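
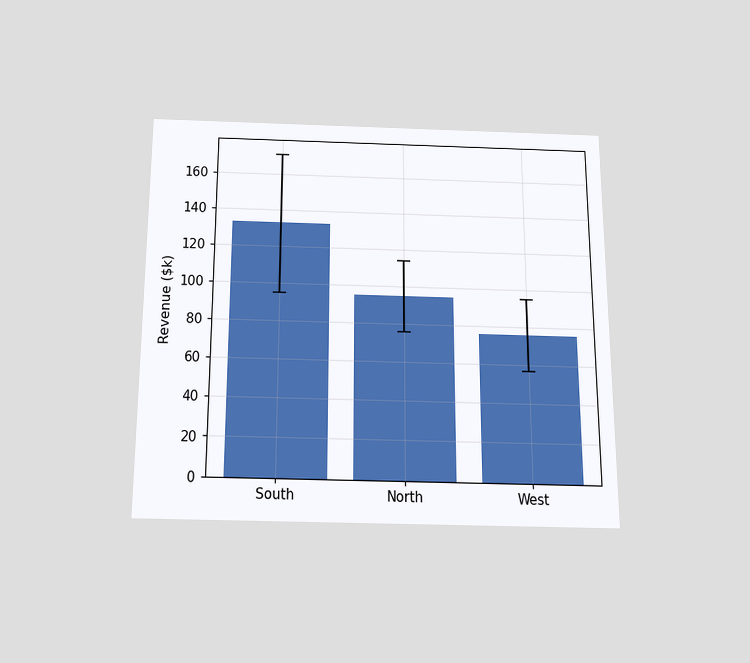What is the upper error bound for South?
The chart is viewed slightly from below. The South bar's upper whisker reaches $171k.

$171k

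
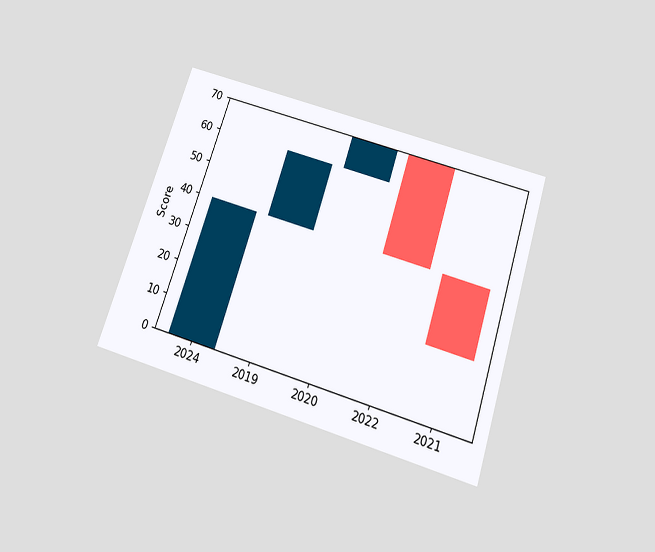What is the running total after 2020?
70

The chart is tilted about 18° clockwise and viewed slightly from below. After 2020 the running total reaches 70.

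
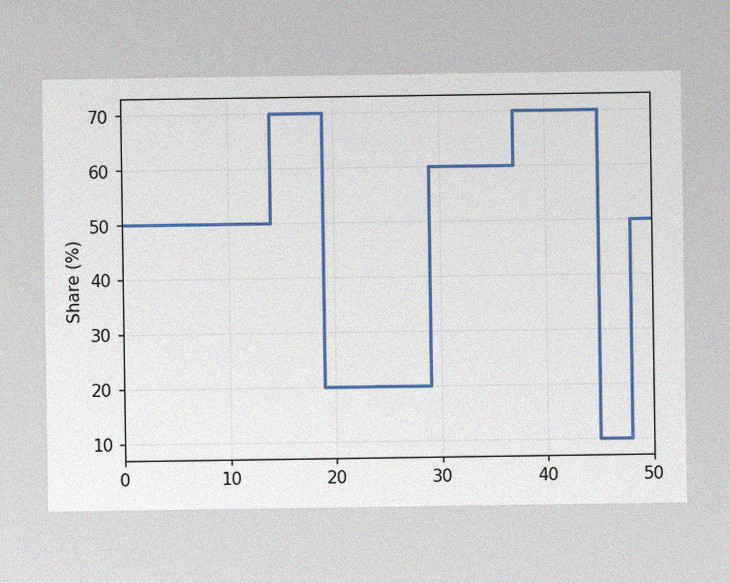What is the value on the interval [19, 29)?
The image has some photo noise and uneven lighting. On [19, 29) the step sits at 20%.

20%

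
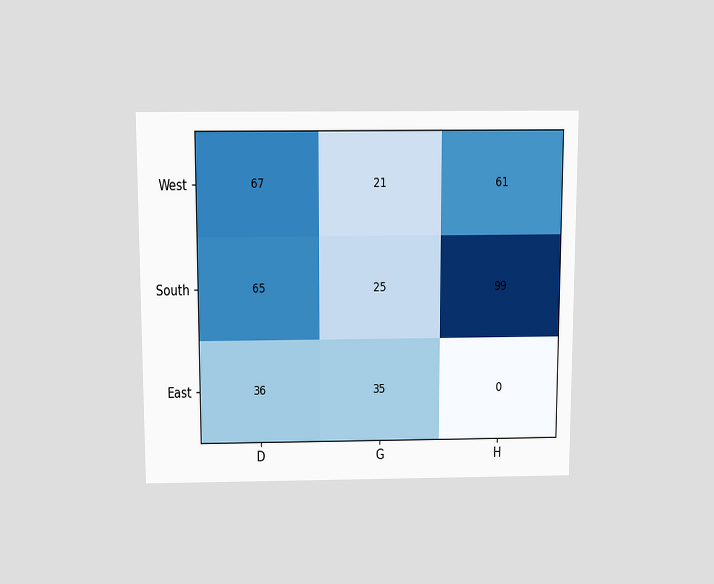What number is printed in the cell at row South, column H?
99

The chart is viewed slightly from above. The (South, H) cell reads 99.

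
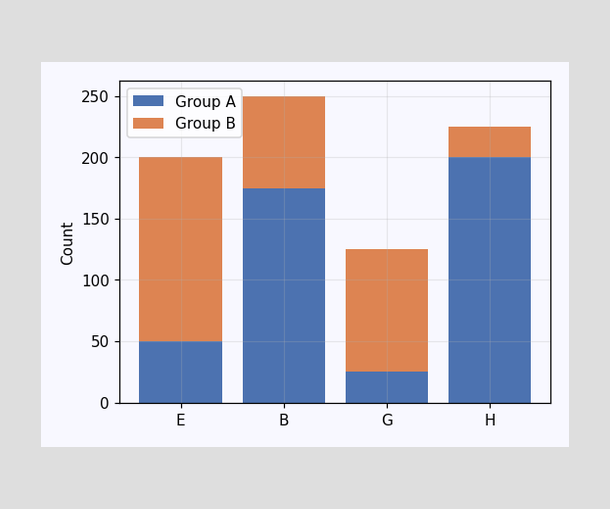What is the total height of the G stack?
125

The G stack's top reaches 125 on the y-axis.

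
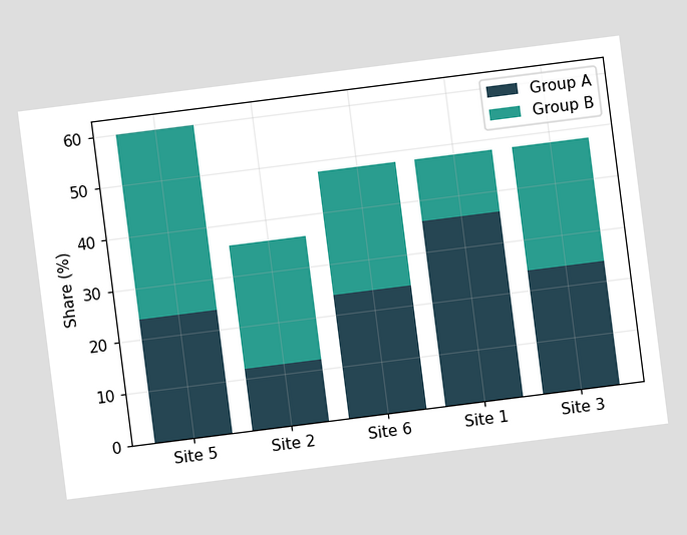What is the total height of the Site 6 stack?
48%

The chart is tilted about 7° counter-clockwise. The Site 6 stack's top reaches 48% on the y-axis.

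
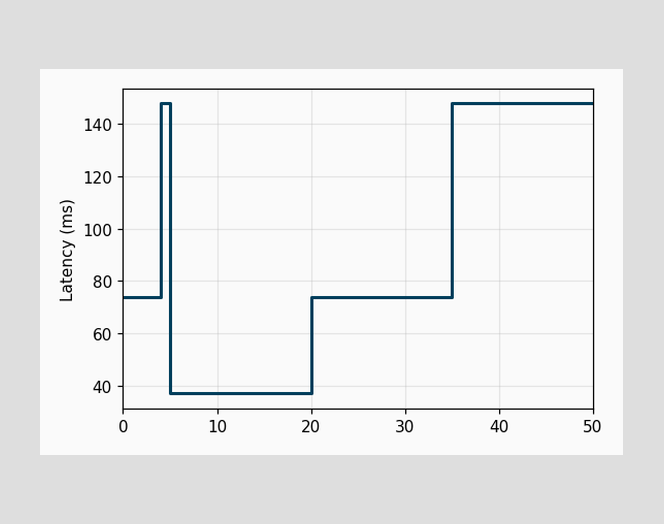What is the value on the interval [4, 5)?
On [4, 5) the step sits at 148ms.

148ms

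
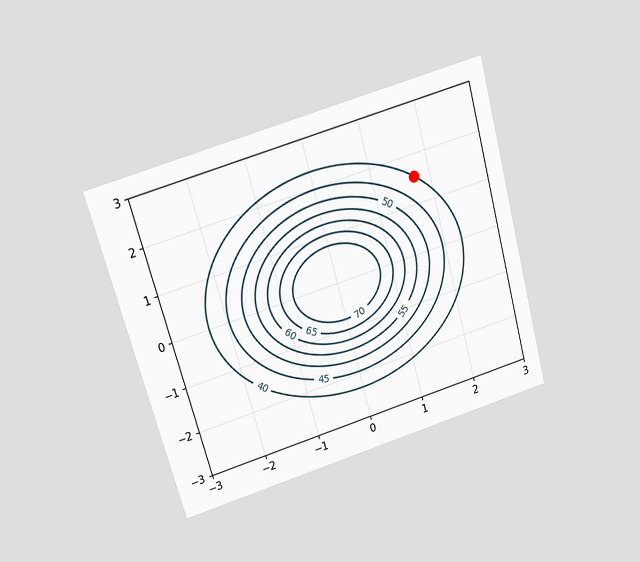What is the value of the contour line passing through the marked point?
The chart is tilted about 16° counter-clockwise and viewed slightly from above. The marked point sits on the contour labelled 40.

40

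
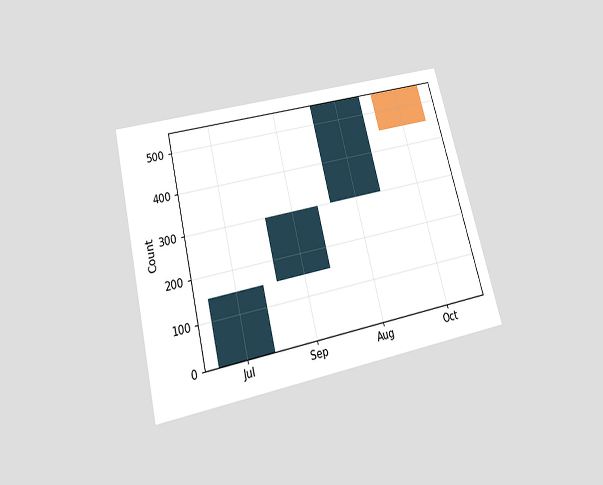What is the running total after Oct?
The chart is tilted about 14° counter-clockwise and viewed slightly from below. After Oct the running total reaches 450.

450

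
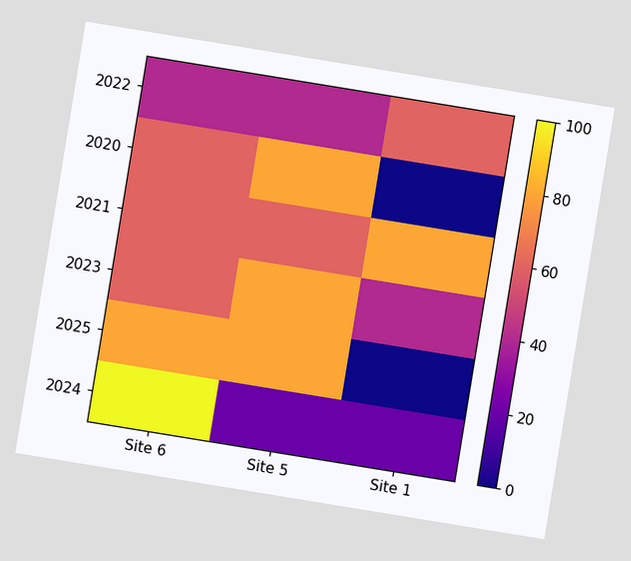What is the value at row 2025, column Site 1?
The chart is tilted about 9° clockwise. Matching cell (2025, Site 1) against the colorbar gives 0.

0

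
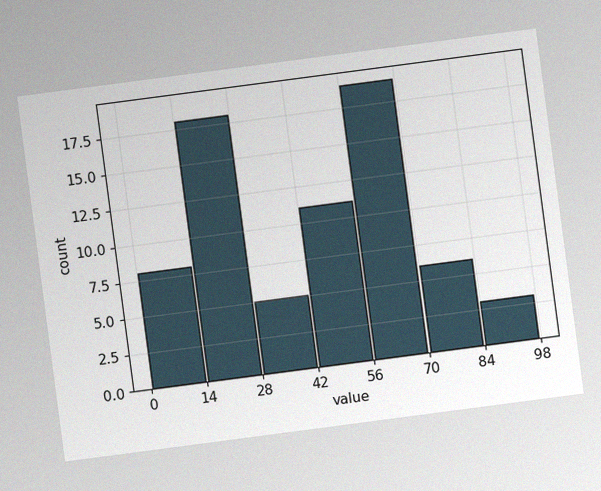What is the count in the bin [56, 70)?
The chart is tilted about 7° counter-clockwise, with some photo noise. The [56, 70) bin has height 19.

19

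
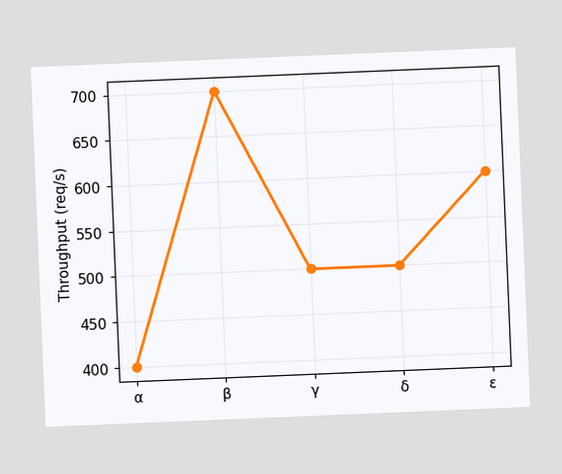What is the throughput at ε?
The chart is tilted about 2° counter-clockwise. At ε, the line is at 600req/s.

600req/s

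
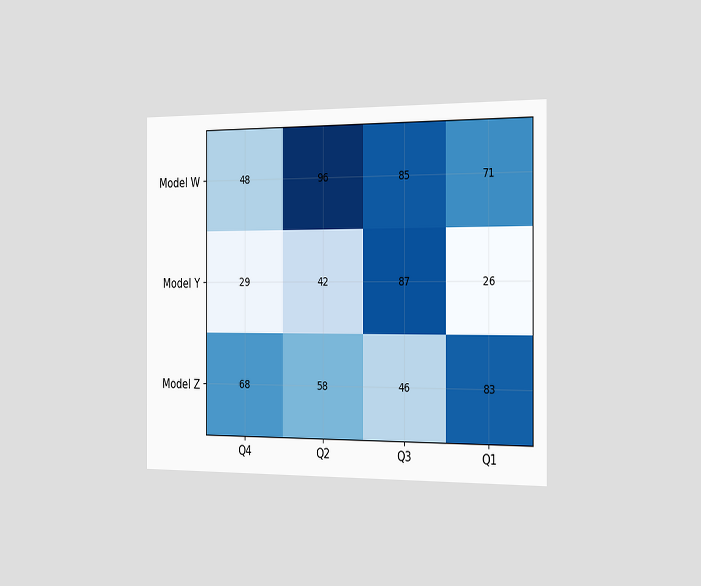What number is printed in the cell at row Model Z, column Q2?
58

The chart is viewed slightly from the right. The (Model Z, Q2) cell reads 58.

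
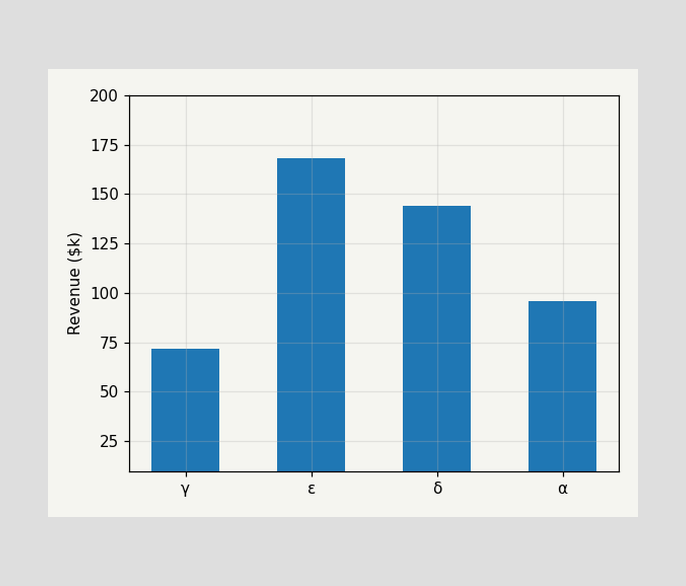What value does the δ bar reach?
$144k

Reading along the chart's y-axis, the δ bar reaches $144k.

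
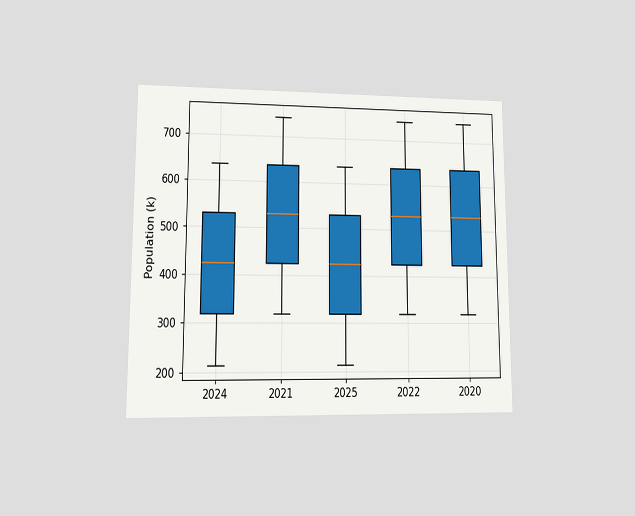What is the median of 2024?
The chart is viewed at a slight angle. The median line in the 2024 box sits at 424k.

424k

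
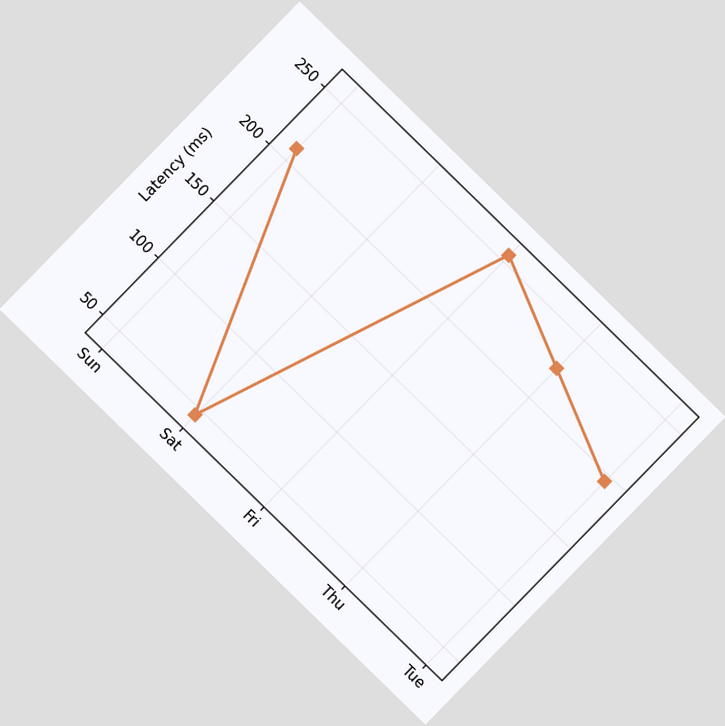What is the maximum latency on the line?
The chart is tilted about 44° clockwise. The highest point is at Fri, and reading across to the y-axis gives 255ms.

255ms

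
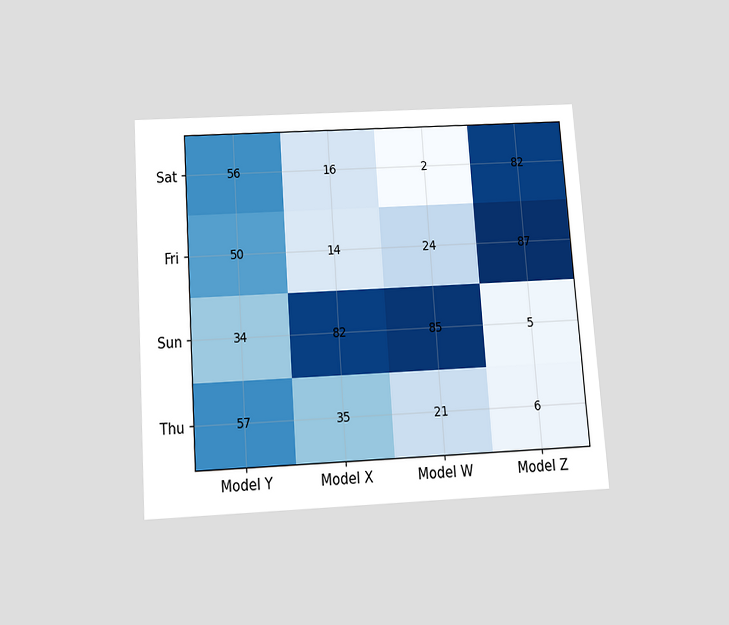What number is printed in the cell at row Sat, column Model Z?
The chart is tilted about 4° counter-clockwise and viewed slightly from below. The (Sat, Model Z) cell reads 82.

82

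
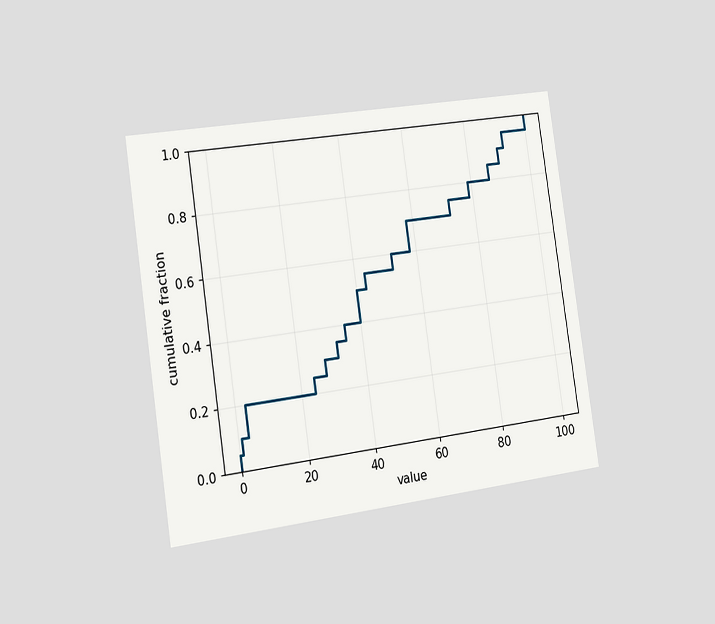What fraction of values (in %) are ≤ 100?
The chart is tilted about 8° counter-clockwise and viewed slightly from the left. At x=100 the ECDF step is at 100%.

100%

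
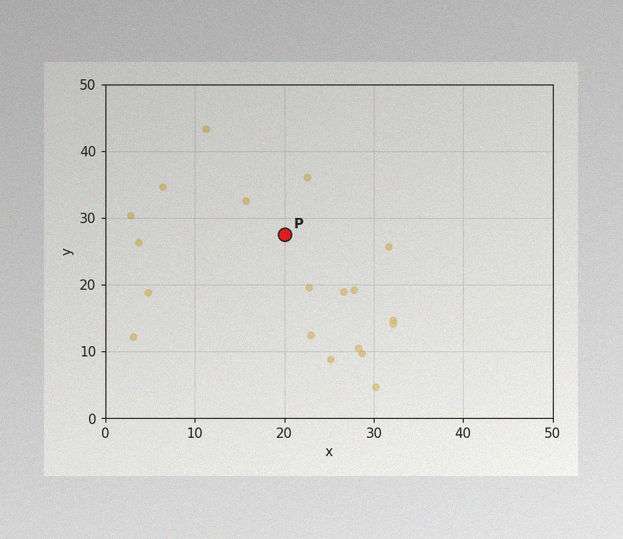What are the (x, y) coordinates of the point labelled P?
(20, 27.5)

The image has some photo noise and uneven lighting. Following the gridlines from P to each axis, P sits at (20, 27.5).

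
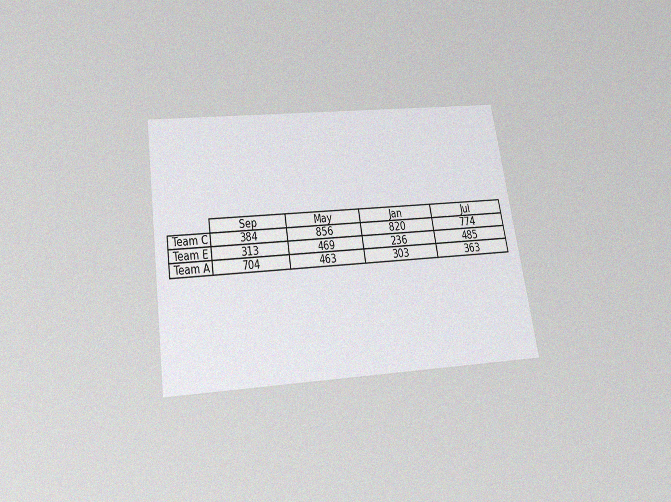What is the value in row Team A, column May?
463

The chart is tilted about 9° counter-clockwise and viewed slightly from below, with some photo noise. The (Team A, May) cell reads 463.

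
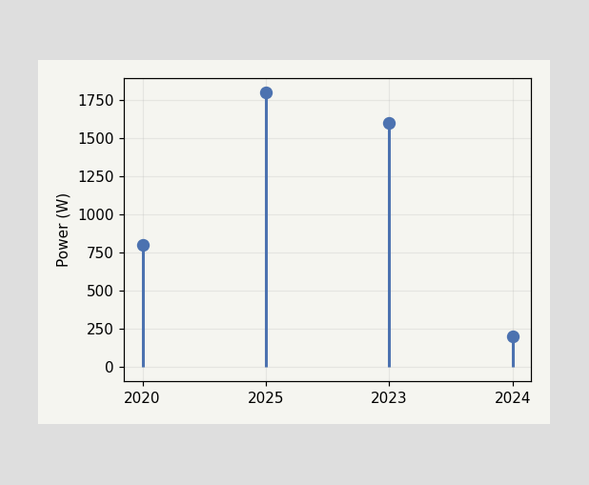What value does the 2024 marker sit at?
200W

The 2024 marker sits at 200W.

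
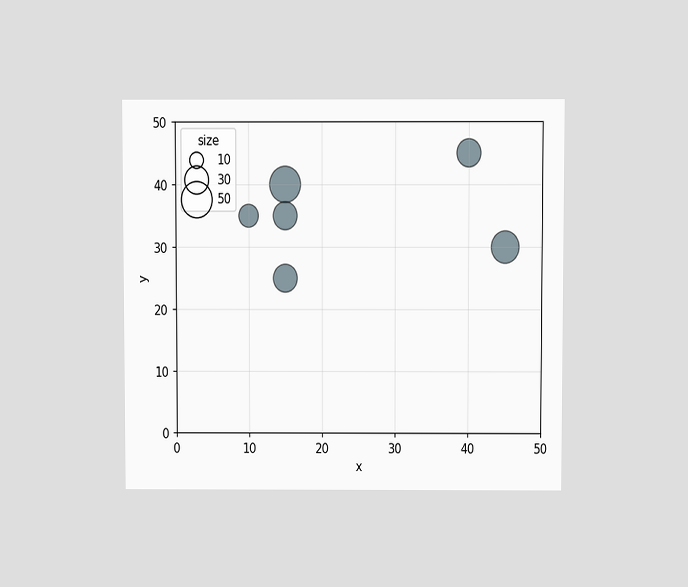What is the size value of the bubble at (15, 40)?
50

The chart is viewed slightly from above. Matching the bubble at (15, 40) against the size legend gives 50.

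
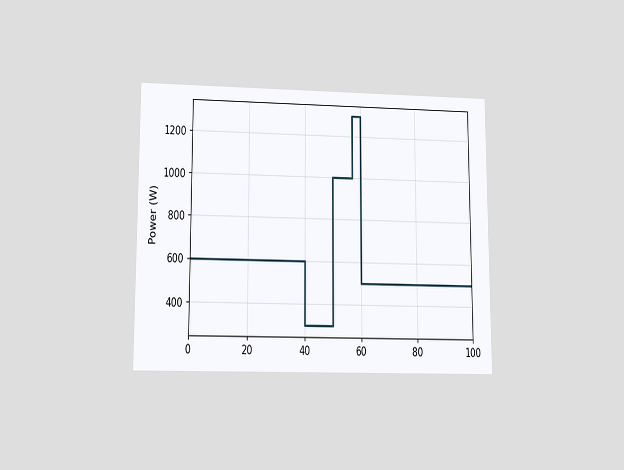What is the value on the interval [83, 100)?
The chart is viewed at a slight angle. On [83, 100) the step sits at 500W.

500W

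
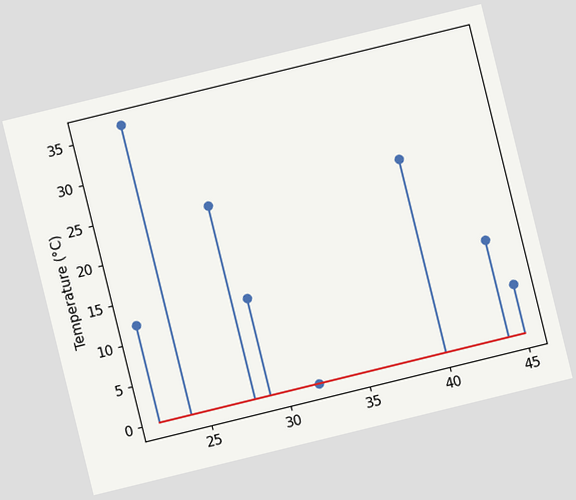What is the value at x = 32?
The chart is tilted about 14° counter-clockwise. The stem at x=32 reaches 0°C.

0°C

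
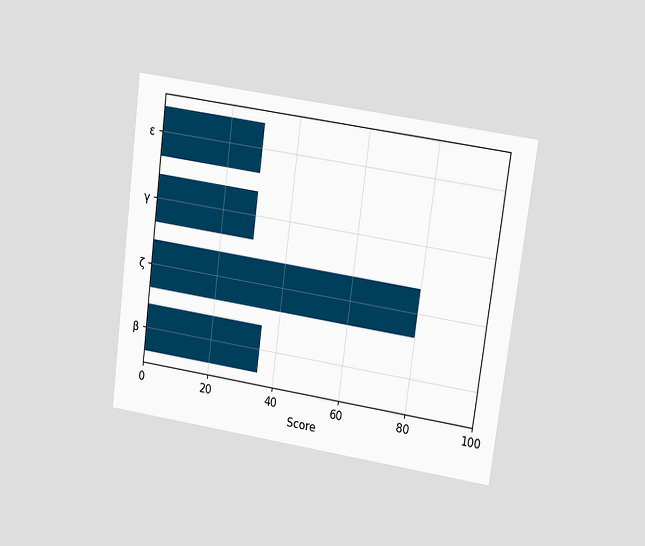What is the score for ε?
The chart is tilted about 7° clockwise and viewed at a slight angle. Reading along the chart's x-axis, the ε bar reaches 30.

30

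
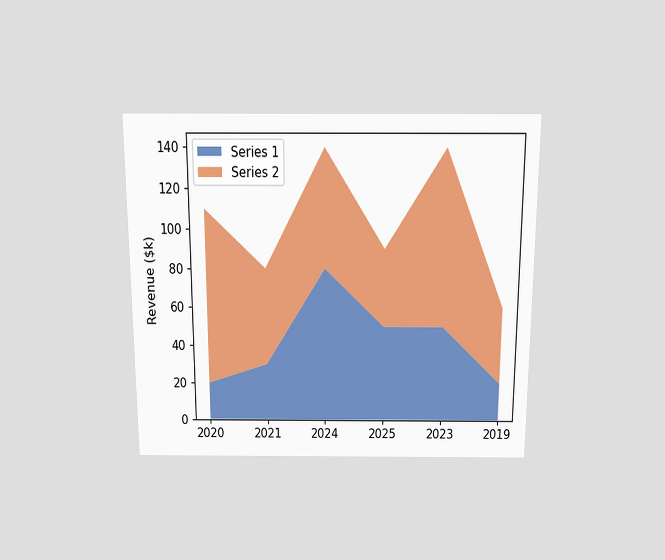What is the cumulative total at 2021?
$80k

The chart is viewed slightly from above. The stacked total at 2021 reaches $80k.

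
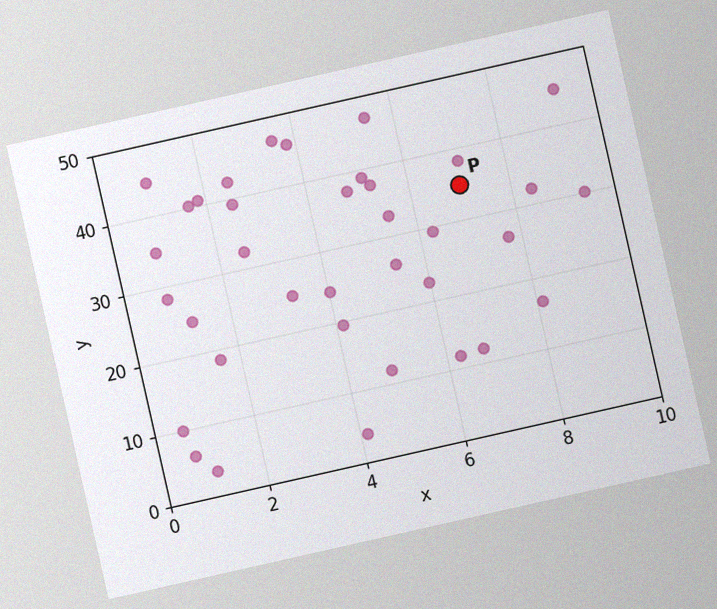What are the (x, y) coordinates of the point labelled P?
(7, 35)

The chart is tilted about 13° counter-clockwise, with some photo noise. Following the gridlines from P to each axis, P sits at (7, 35).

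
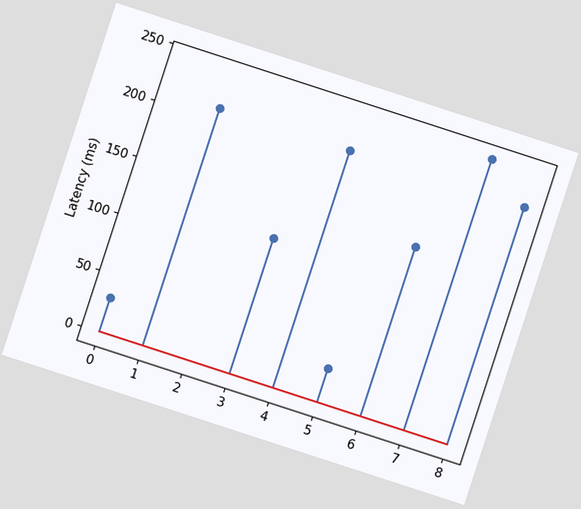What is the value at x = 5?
30ms

The chart is tilted about 18° clockwise. The stem at x=5 reaches 30ms.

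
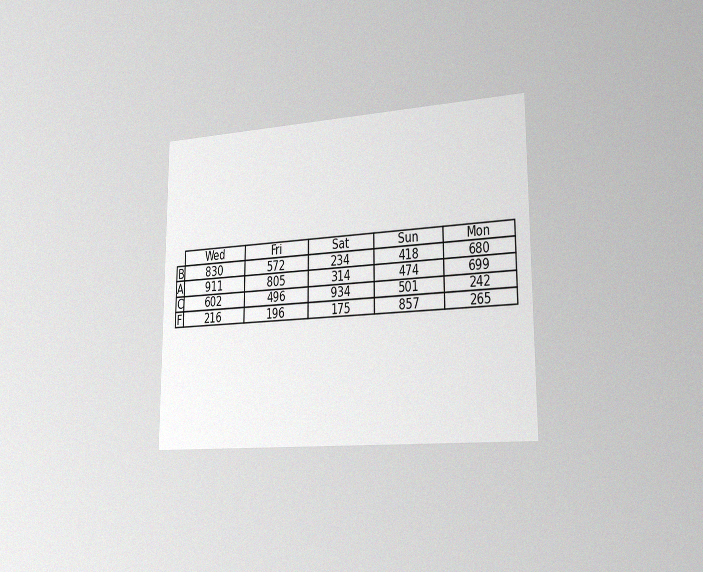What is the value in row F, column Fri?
The chart is viewed slightly from the right, with some photo noise. The (F, Fri) cell reads 196.

196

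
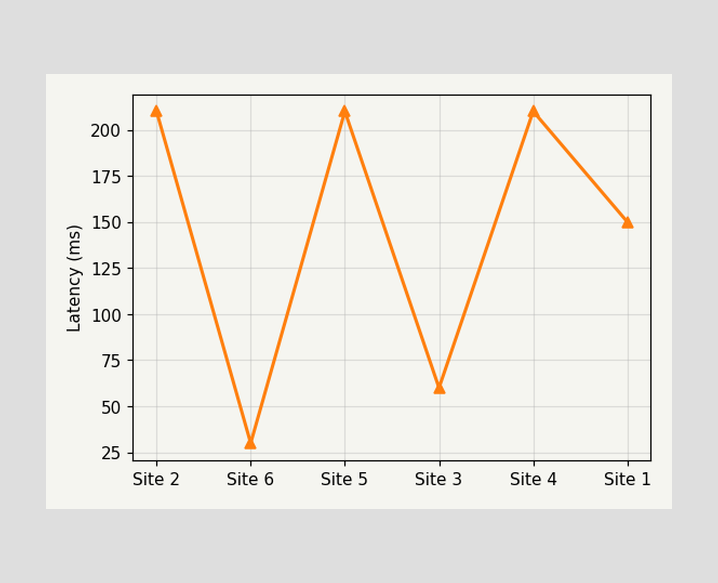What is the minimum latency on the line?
30ms

The lowest point is at Site 6, and reading across to the y-axis gives 30ms.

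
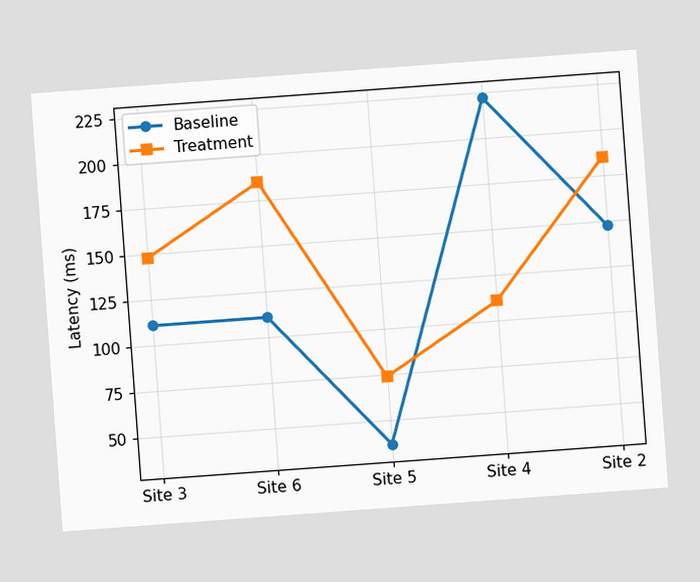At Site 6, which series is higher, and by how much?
Treatment, by 74ms

The chart is tilted about 4° counter-clockwise. At Site 6, Treatment sits above the other line by 74ms.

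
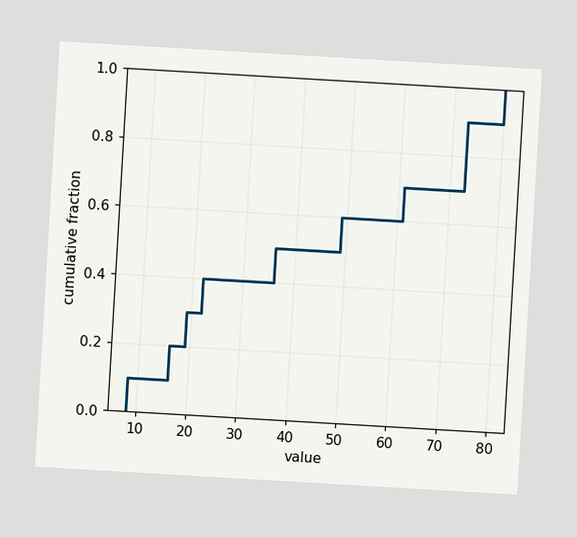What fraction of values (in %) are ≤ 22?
40%

The chart is tilted about 3° clockwise. At x=22 the ECDF step is at 40%.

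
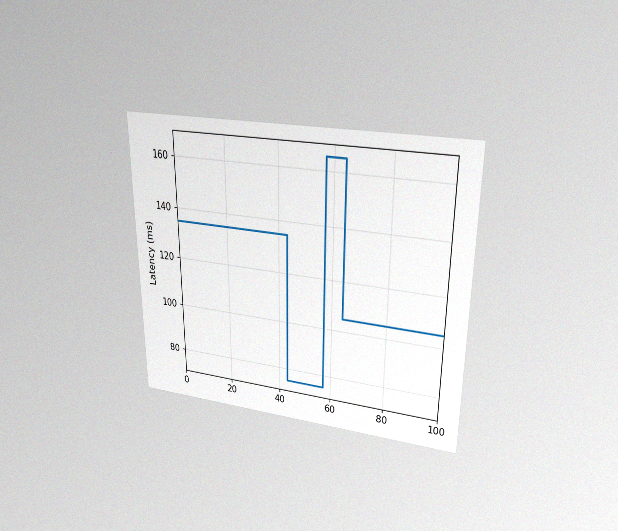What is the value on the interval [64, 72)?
105ms

The chart is viewed at a slight angle, with some photo noise. On [64, 72) the step sits at 105ms.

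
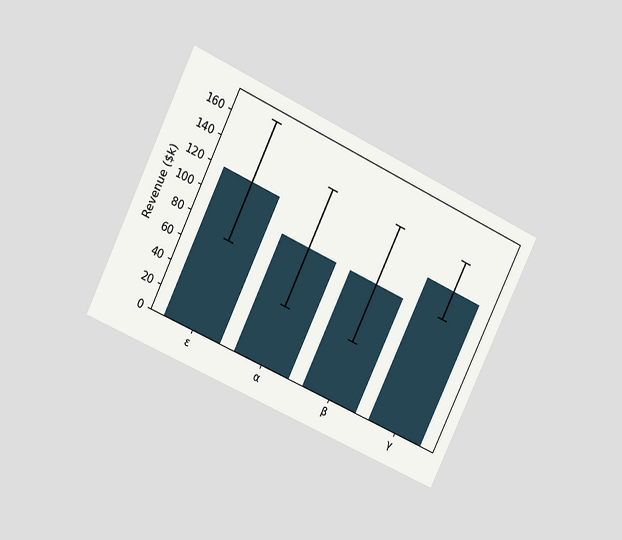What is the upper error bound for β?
$144k

The chart is tilted about 26° clockwise and viewed at a slight angle. The β bar's upper whisker reaches $144k.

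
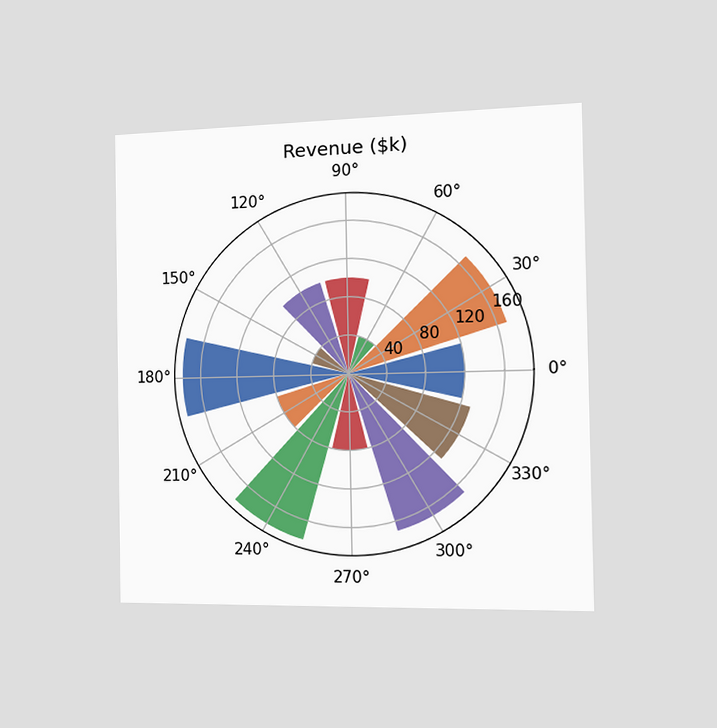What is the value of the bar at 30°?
$170k

The chart is viewed slightly from the right. The bar at 30° reaches $170k on the radial axis.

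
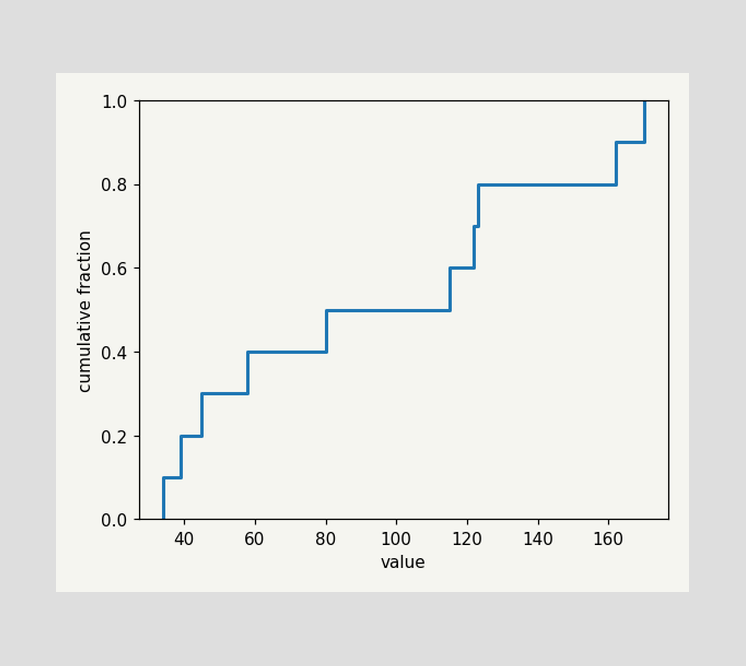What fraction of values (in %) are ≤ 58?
40%

At x=58 the ECDF step is at 40%.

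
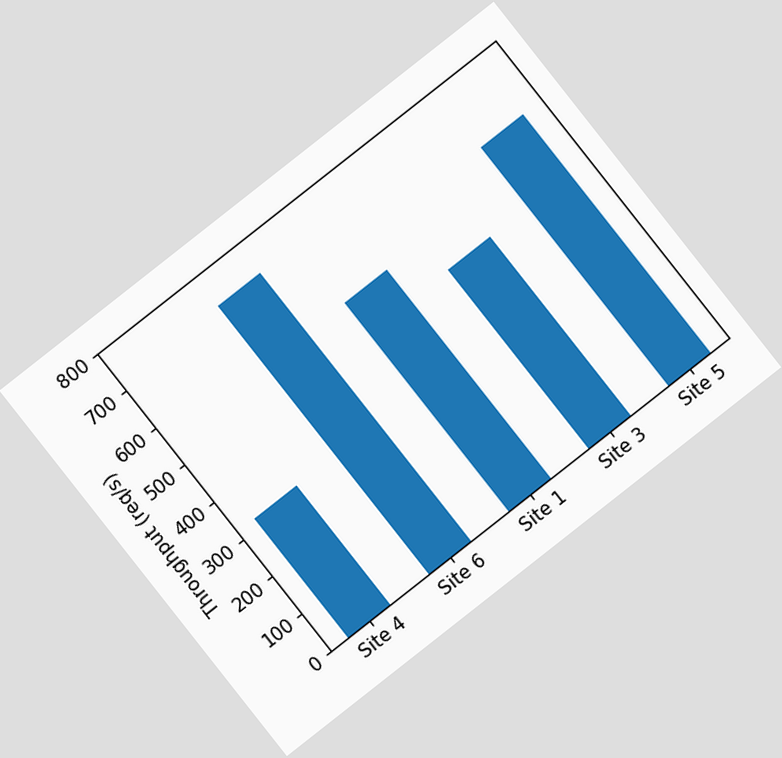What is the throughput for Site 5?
The chart is tilted about 38° counter-clockwise. Reading along the chart's y-axis, the Site 5 bar reaches 640req/s.

640req/s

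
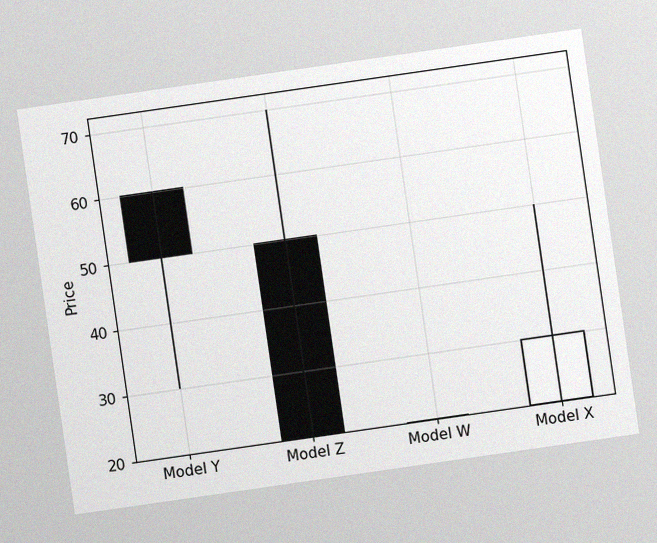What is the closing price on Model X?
The chart is tilted about 8° counter-clockwise, with some photo noise. The Model X candle closes at 30.

30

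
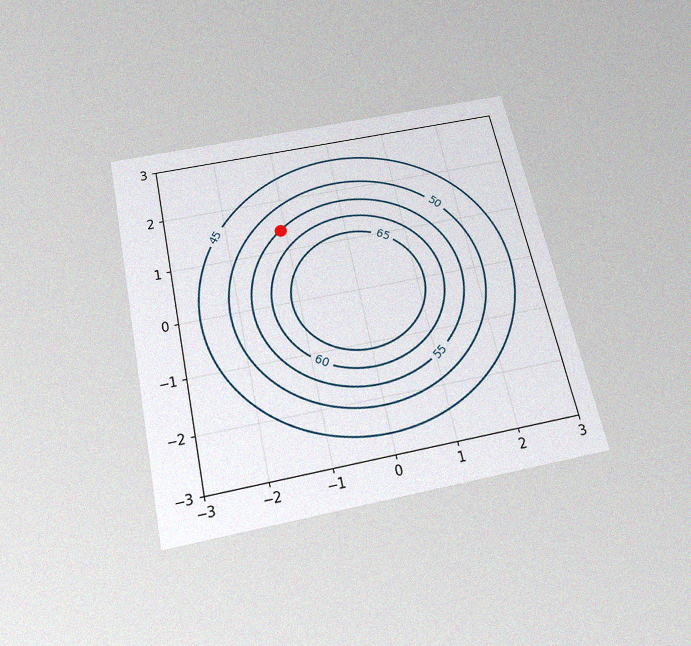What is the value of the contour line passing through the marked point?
55

The chart is tilted about 12° counter-clockwise and viewed slightly from below, with some photo noise. The marked point sits on the contour labelled 55.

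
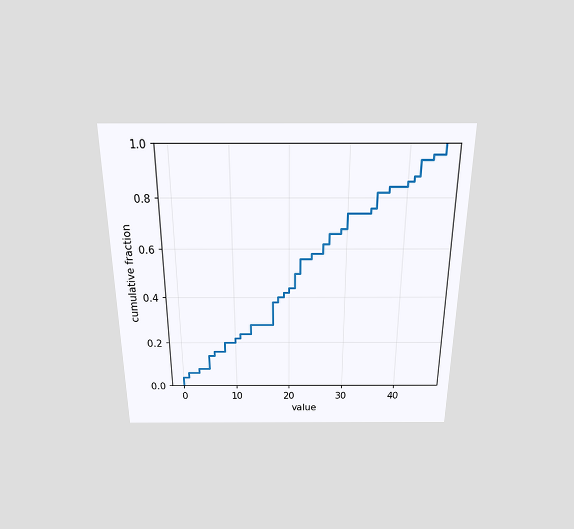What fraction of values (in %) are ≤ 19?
The chart is viewed slightly from above. At x=19 the ECDF step is at 42%.

42%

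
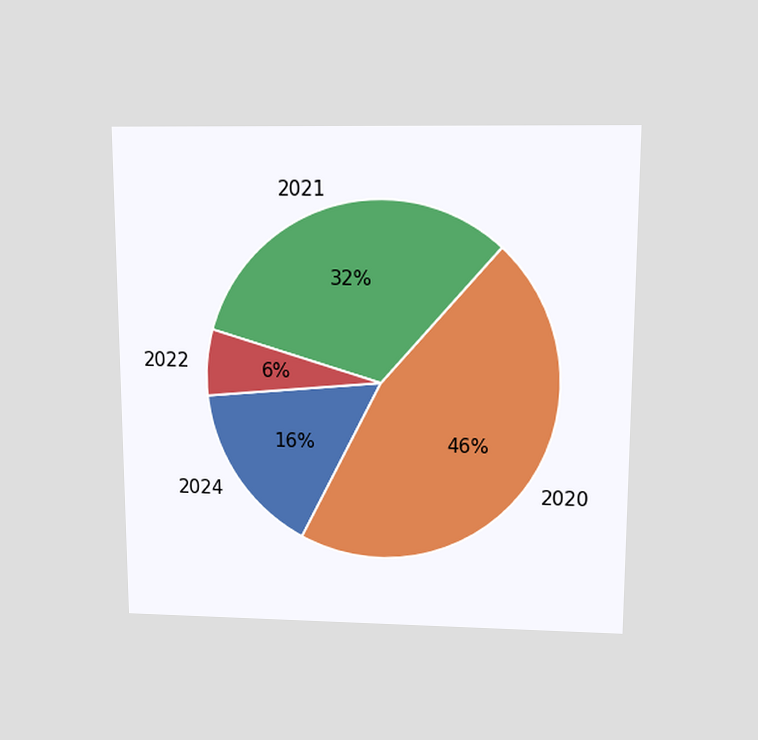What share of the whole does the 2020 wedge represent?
The chart is viewed slightly from above. The 2020 slice takes up 46% of the pie.

46%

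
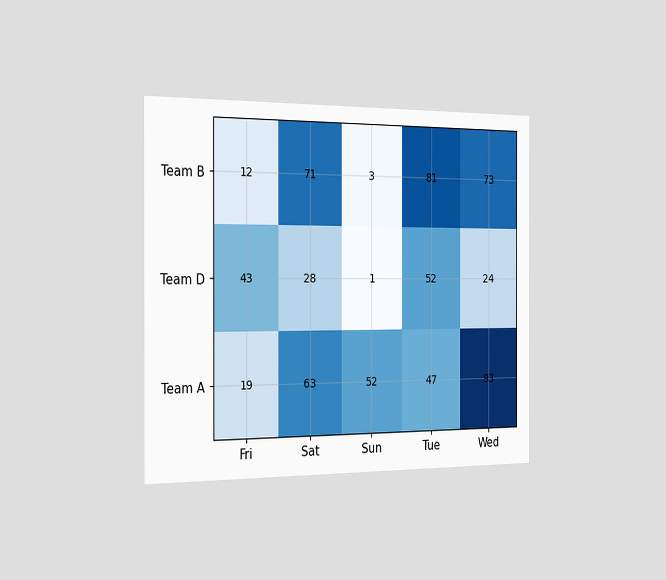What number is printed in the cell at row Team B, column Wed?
The chart is viewed slightly from the left. The (Team B, Wed) cell reads 73.

73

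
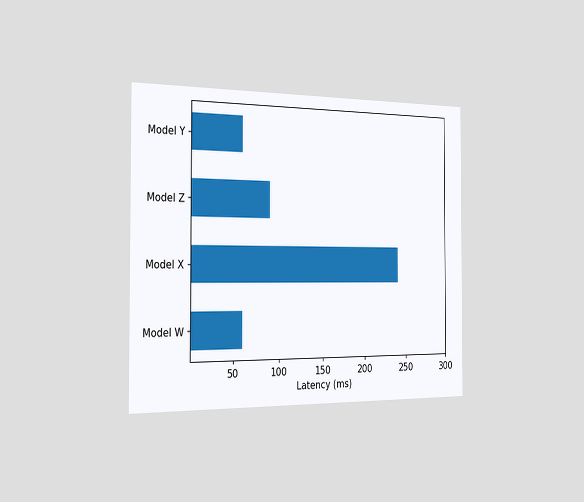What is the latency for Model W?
The chart is viewed slightly from the left. Reading along the chart's x-axis, the Model W bar reaches 60ms.

60ms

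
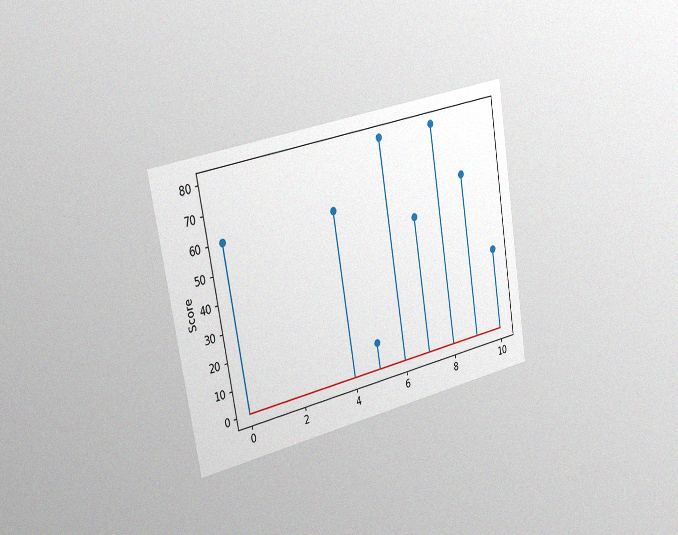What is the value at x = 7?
The chart is tilted about 10° counter-clockwise and viewed slightly from the left, with some photo noise. The stem at x=7 reaches 50.

50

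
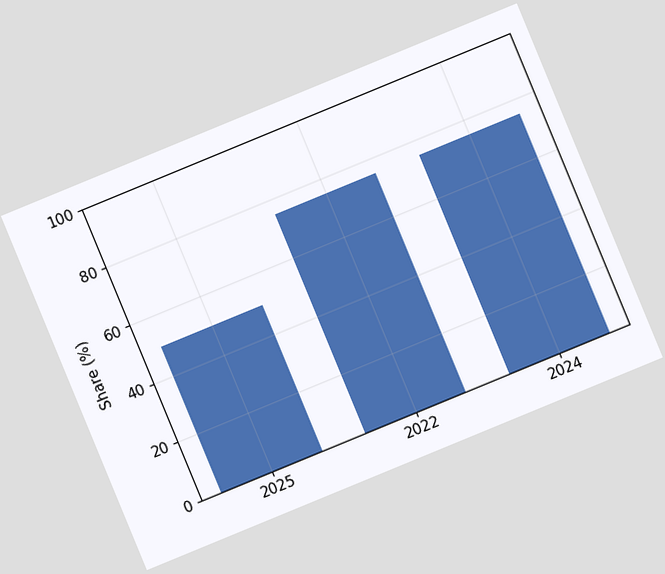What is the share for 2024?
75%

The chart is tilted about 22° counter-clockwise. Reading along the chart's y-axis, the 2024 bar reaches 75%.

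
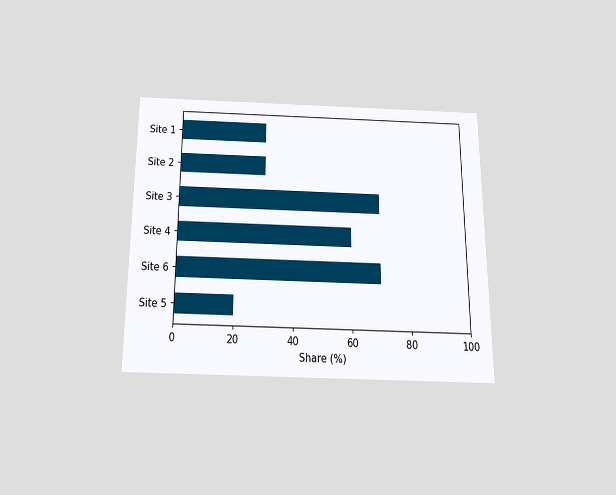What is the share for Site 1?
The chart is viewed slightly from below. Reading along the chart's x-axis, the Site 1 bar reaches 30%.

30%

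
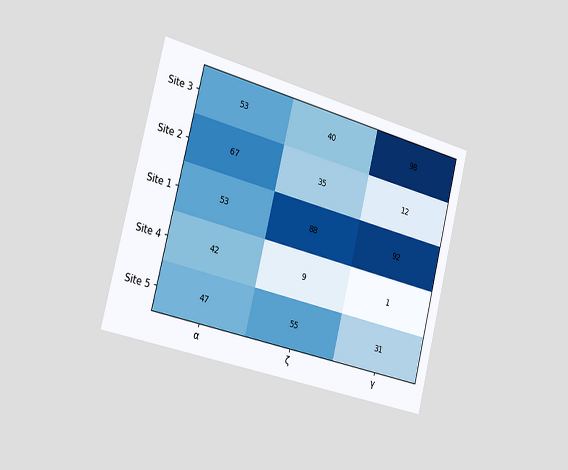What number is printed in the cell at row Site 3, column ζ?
The chart is tilted about 14° clockwise and viewed slightly from the left. The (Site 3, ζ) cell reads 40.

40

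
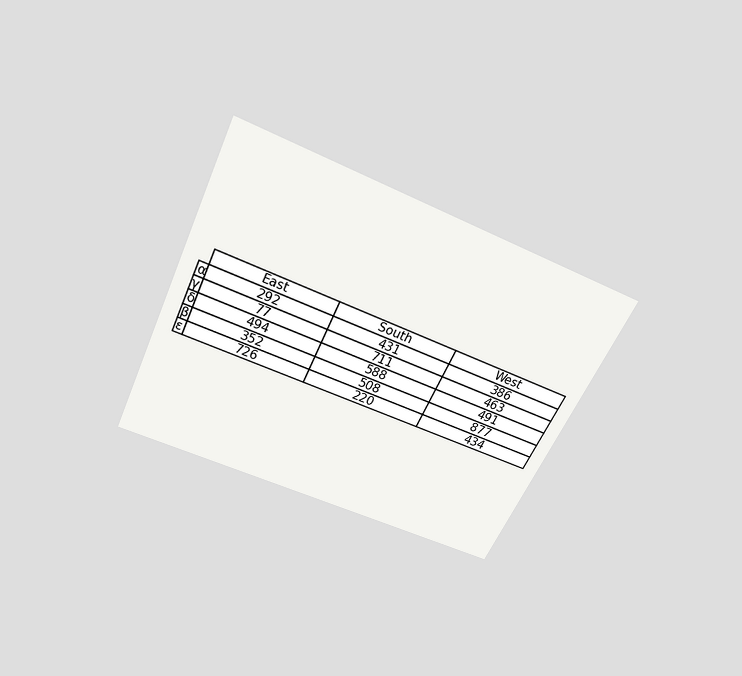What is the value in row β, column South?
The chart is tilted about 25° clockwise and viewed slightly from above. The (β, South) cell reads 508.

508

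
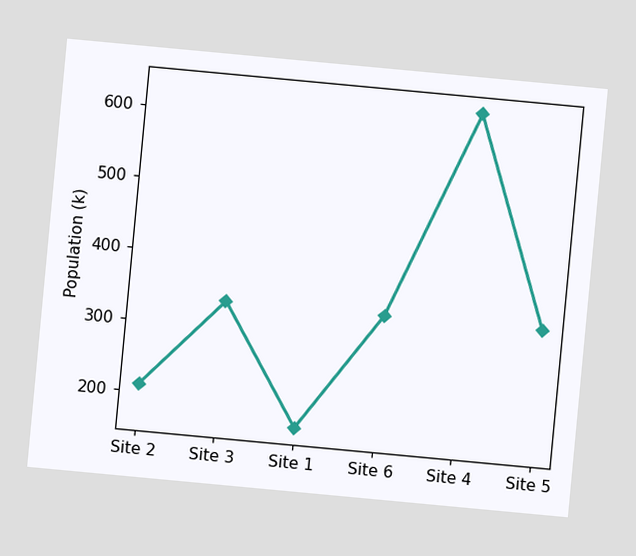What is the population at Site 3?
The chart is tilted about 5° clockwise. At Site 3, the line is at 336k.

336k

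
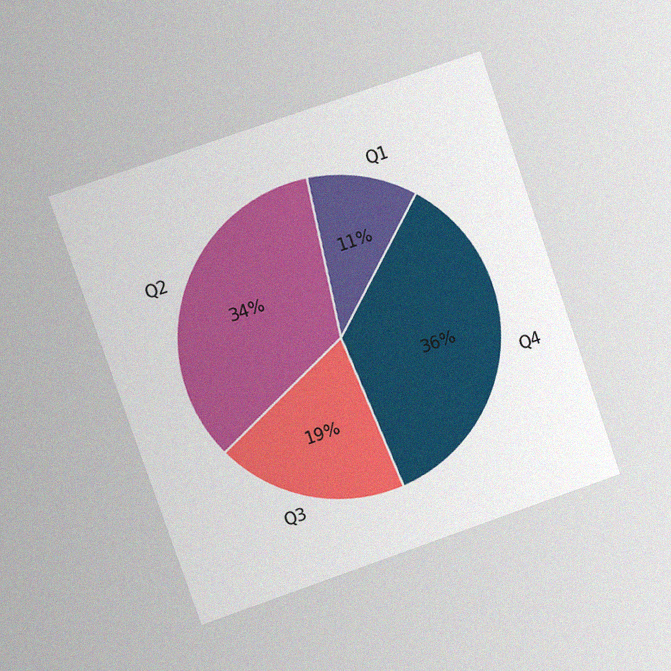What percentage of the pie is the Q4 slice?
The chart is tilted about 19° counter-clockwise and viewed at a slight angle, with some photo noise. The Q4 slice takes up 36% of the pie.

36%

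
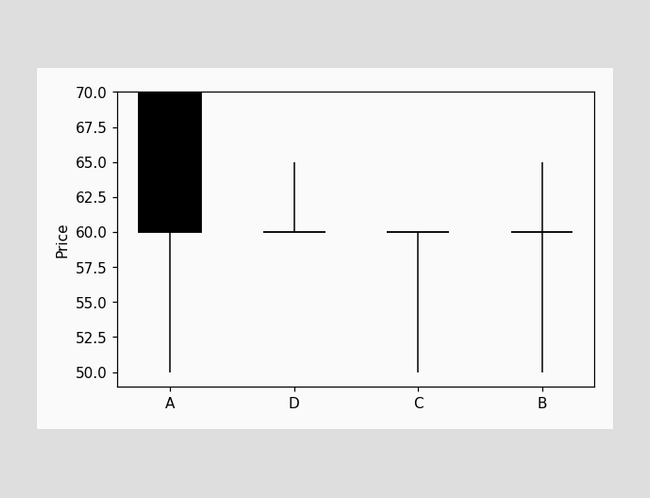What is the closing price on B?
The B candle closes at 60.

60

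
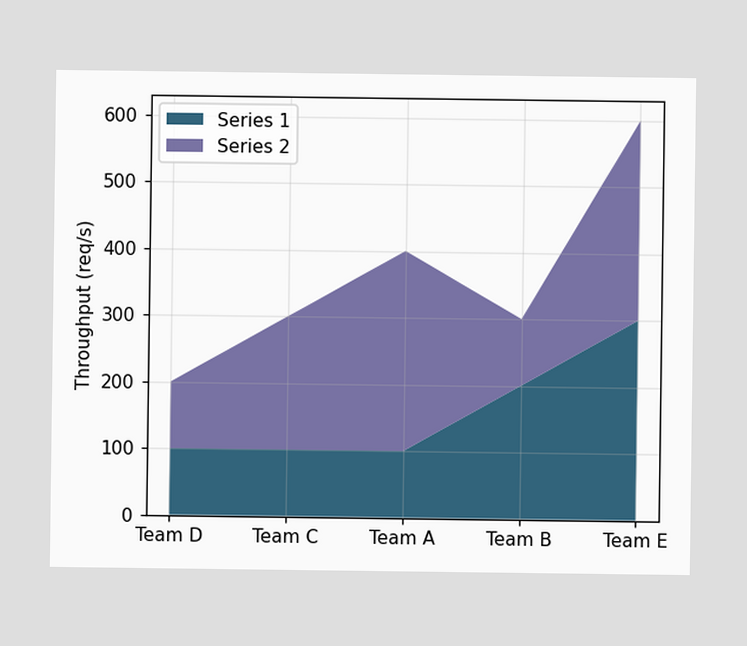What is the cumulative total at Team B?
The stacked total at Team B reaches 300req/s.

300req/s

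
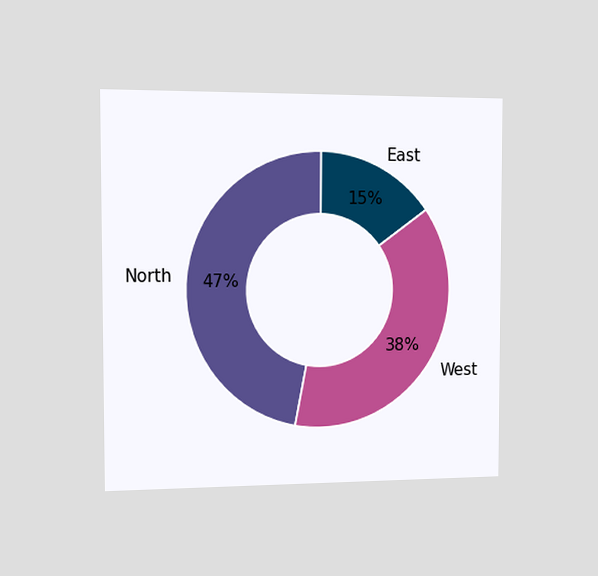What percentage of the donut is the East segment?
The chart is viewed slightly from the left. The East segment takes up 15% of the ring.

15%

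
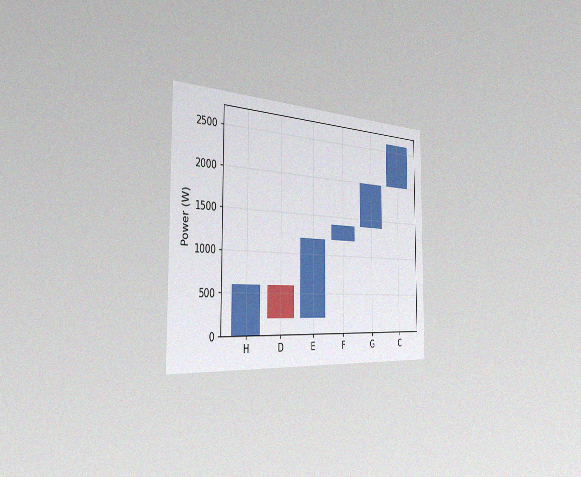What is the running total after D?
The chart is viewed slightly from the left, with some photo noise. After D the running total reaches 200W.

200W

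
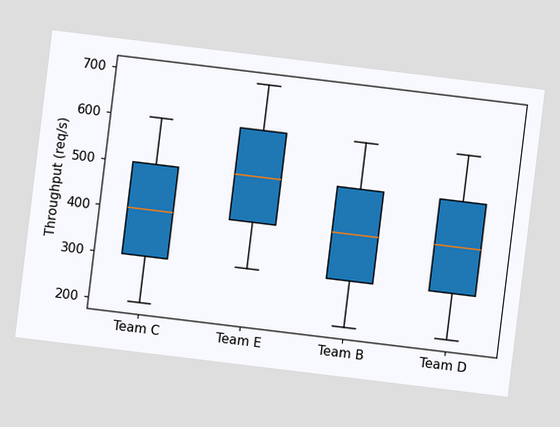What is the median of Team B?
400req/s

The chart is tilted about 7° clockwise. The median line in the Team B box sits at 400req/s.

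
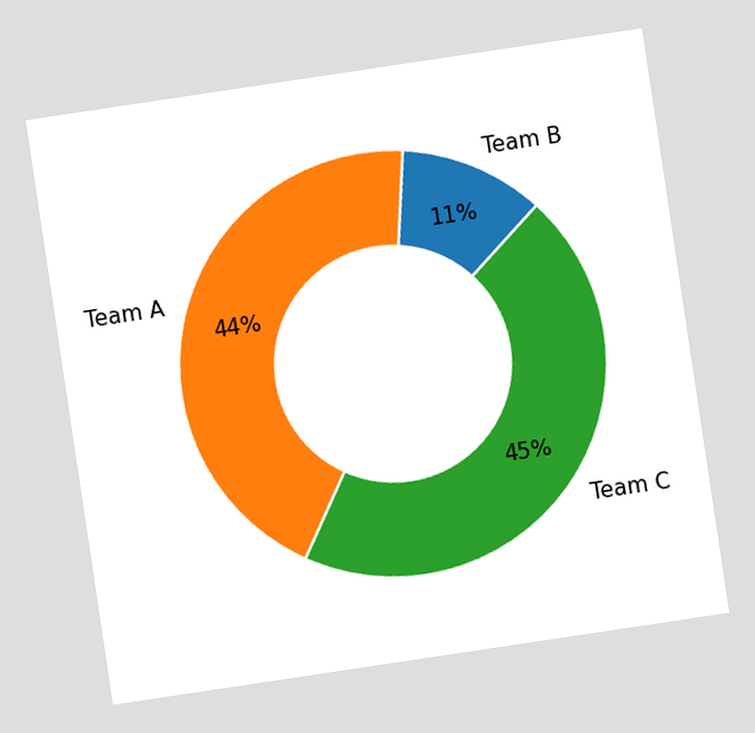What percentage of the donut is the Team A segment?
44%

The chart is tilted about 8° counter-clockwise. The Team A segment takes up 44% of the ring.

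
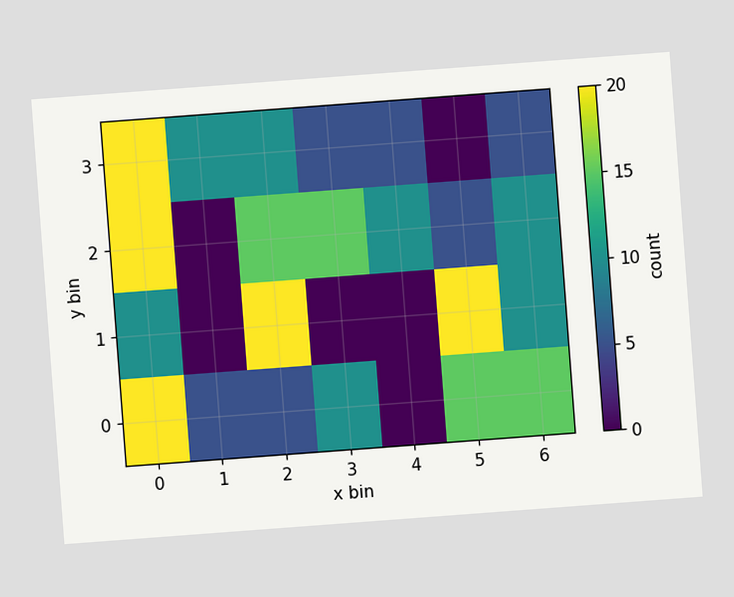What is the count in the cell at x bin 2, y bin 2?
The chart is tilted about 4° counter-clockwise. Matching the cell (2, 2) against the colorbar gives 15.

15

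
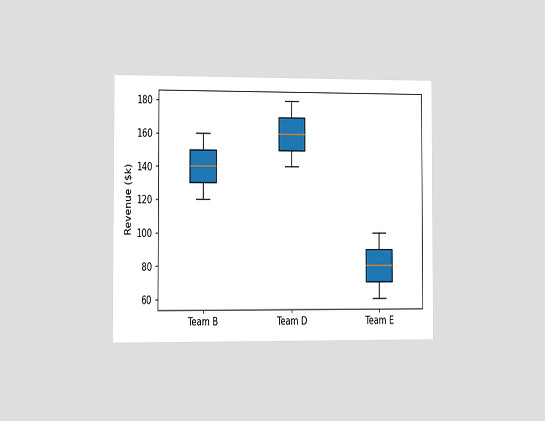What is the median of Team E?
$80k

The chart is viewed slightly from the left. The median line in the Team E box sits at $80k.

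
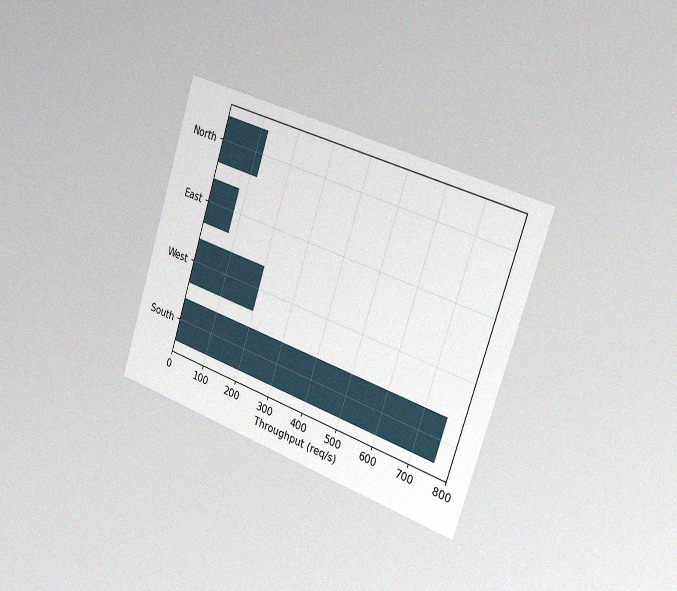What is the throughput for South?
760req/s

The chart is tilted about 18° clockwise and viewed slightly from the right, with some photo noise. Reading along the chart's x-axis, the South bar reaches 760req/s.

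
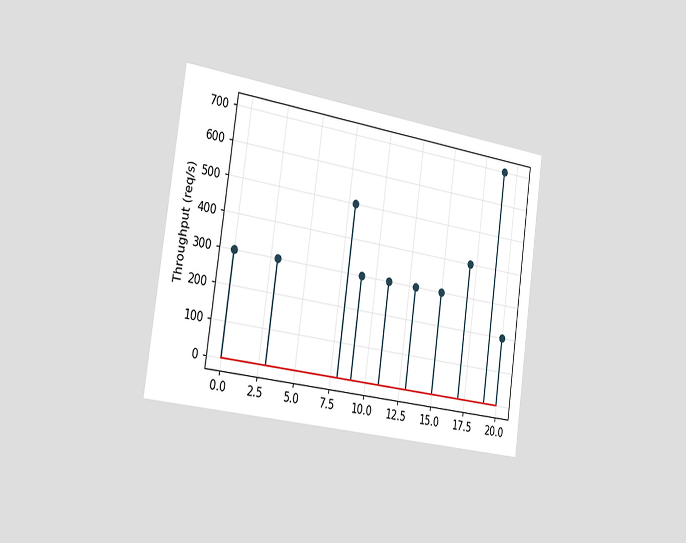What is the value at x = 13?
300req/s

The chart is tilted about 8° clockwise and viewed slightly from the left. The stem at x=13 reaches 300req/s.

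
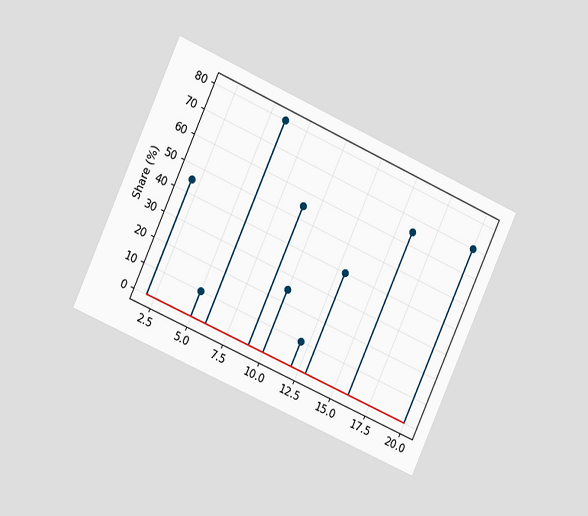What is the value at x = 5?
10%

The chart is tilted about 24° clockwise and viewed at a slight angle. The stem at x=5 reaches 10%.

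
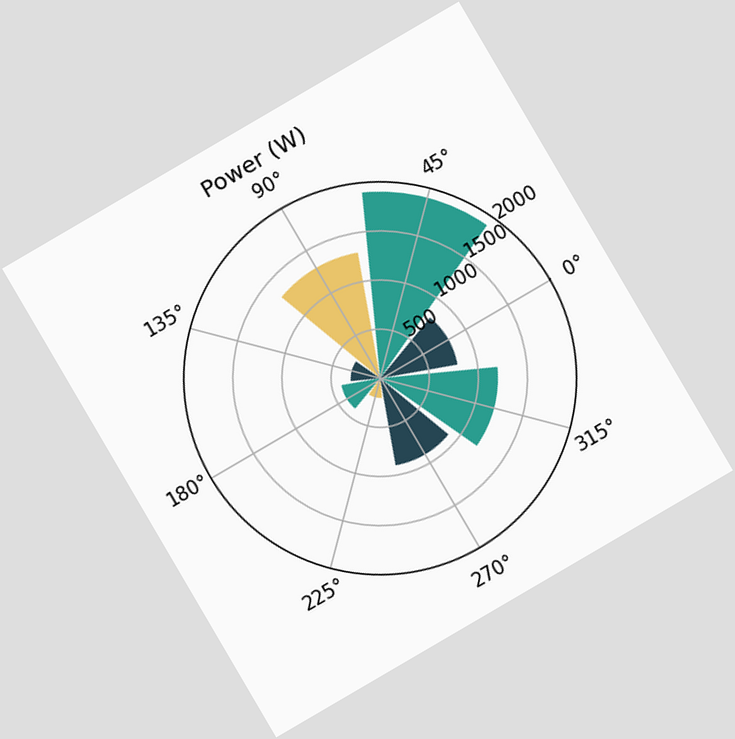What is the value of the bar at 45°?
The chart is tilted about 30° counter-clockwise. The bar at 45° reaches 1900W on the radial axis.

1900W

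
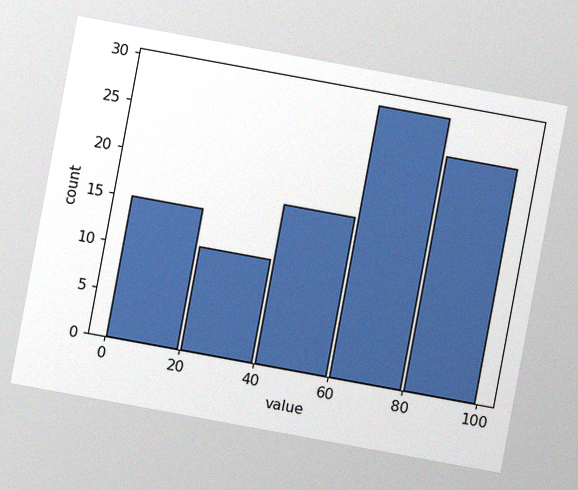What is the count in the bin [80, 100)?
The chart is tilted about 10° clockwise, with some photo noise. The [80, 100) bin has height 25.

25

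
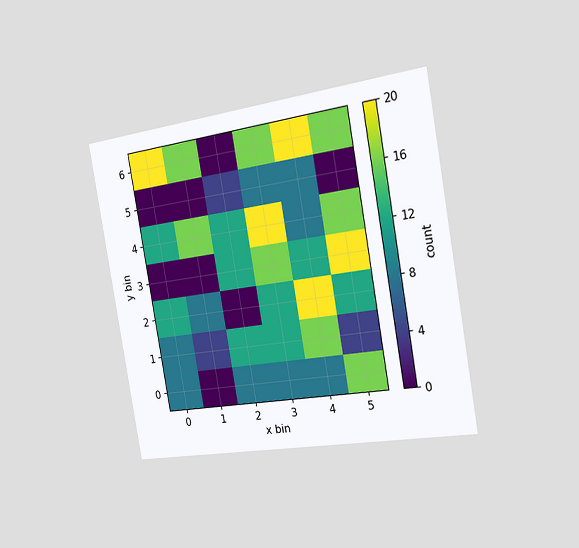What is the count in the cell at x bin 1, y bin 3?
The chart is tilted about 10° counter-clockwise and viewed slightly from the right. Matching the cell (1, 3) against the colorbar gives 0.

0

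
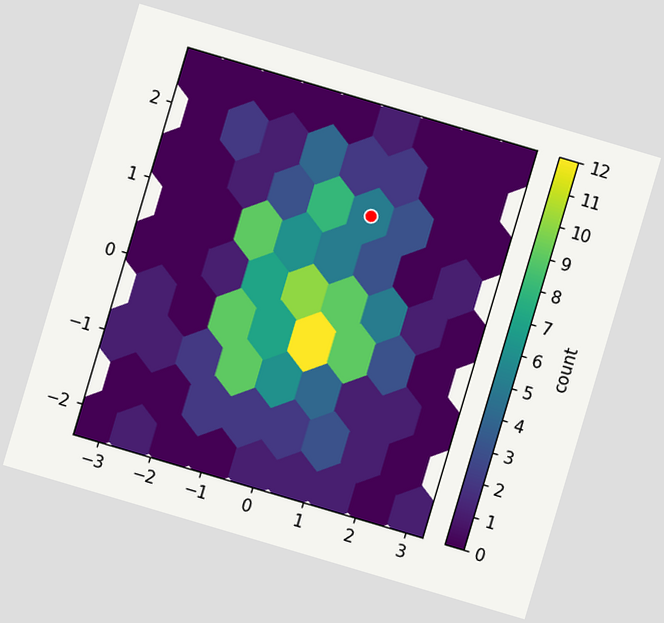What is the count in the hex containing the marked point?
The chart is tilted about 16° clockwise. The marked hex reads 5 on the colorbar.

5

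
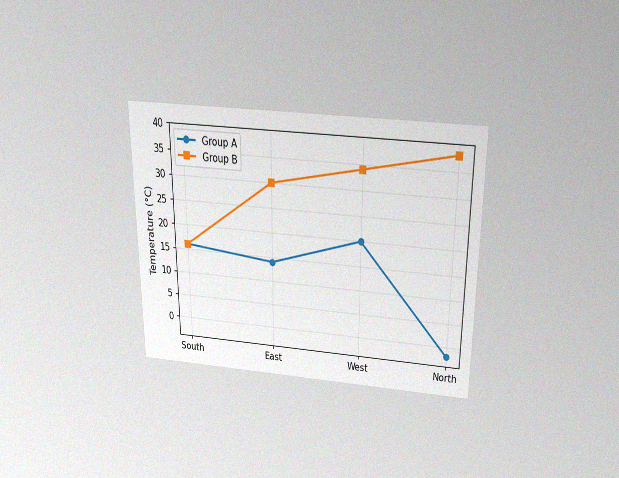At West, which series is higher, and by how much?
The chart is viewed slightly from above, with some photo noise. At West, Group B sits above the other line by 14°C.

Group B, by 14°C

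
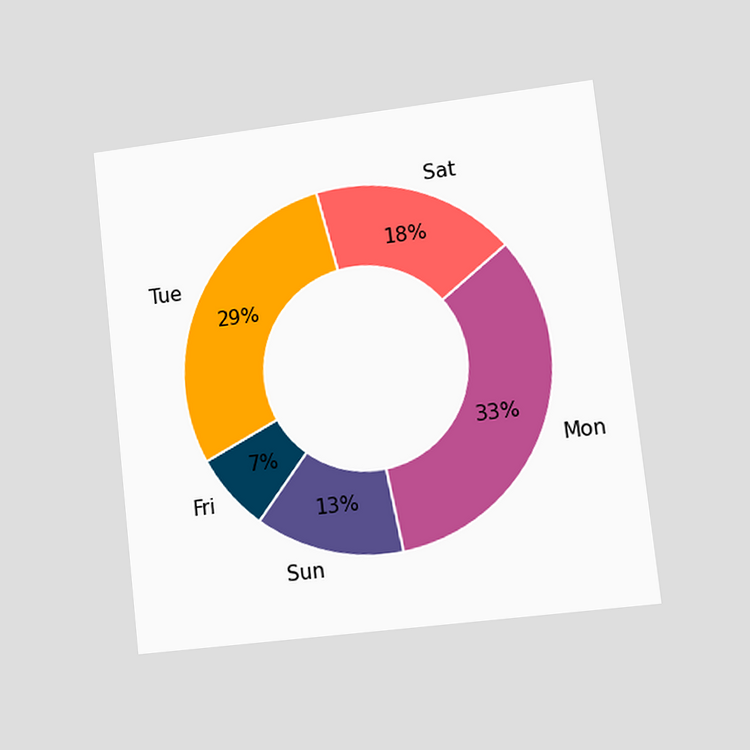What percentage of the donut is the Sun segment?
13%

The chart is tilted about 6° counter-clockwise and viewed at a slight angle. The Sun segment takes up 13% of the ring.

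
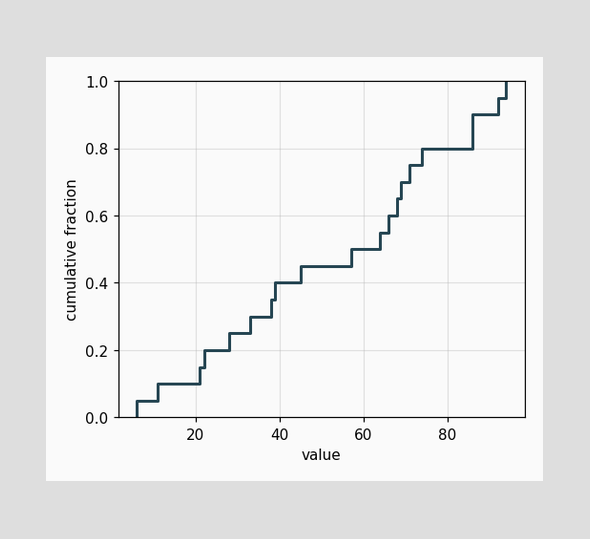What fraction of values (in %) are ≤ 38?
At x=38 the ECDF step is at 35%.

35%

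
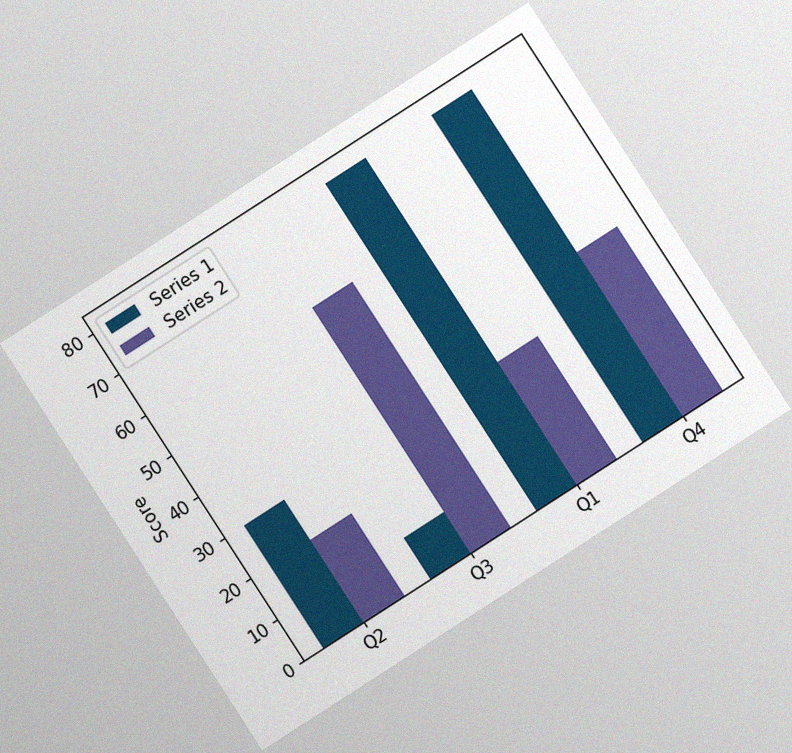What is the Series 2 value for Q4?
The chart is tilted about 33° counter-clockwise, with some photo noise. The Series 2 bar at Q4 reaches 40 on the y-axis.

40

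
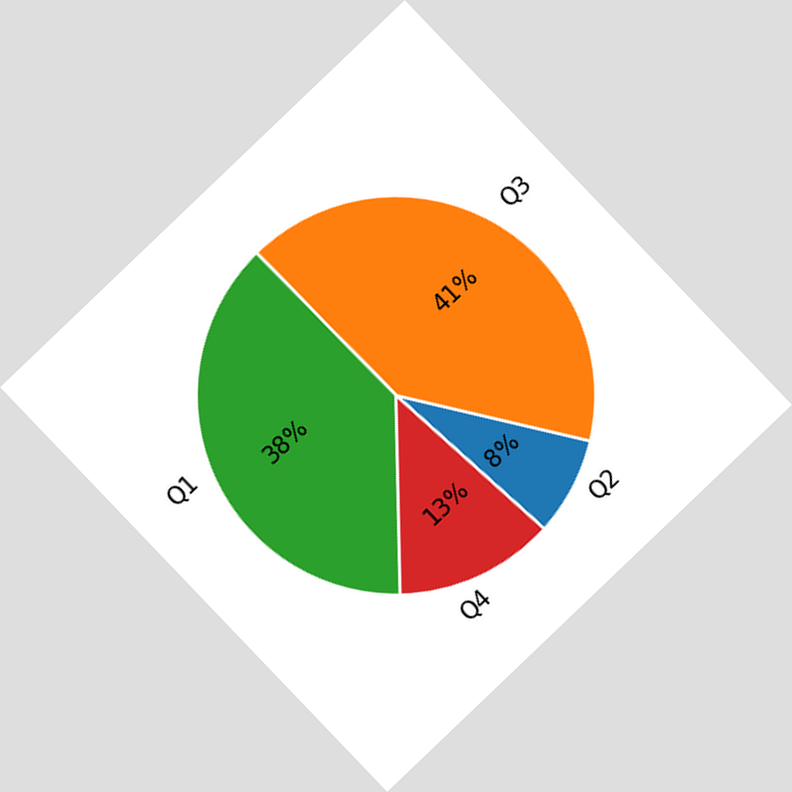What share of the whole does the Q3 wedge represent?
The chart is tilted about 44° counter-clockwise. The Q3 slice takes up 41% of the pie.

41%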